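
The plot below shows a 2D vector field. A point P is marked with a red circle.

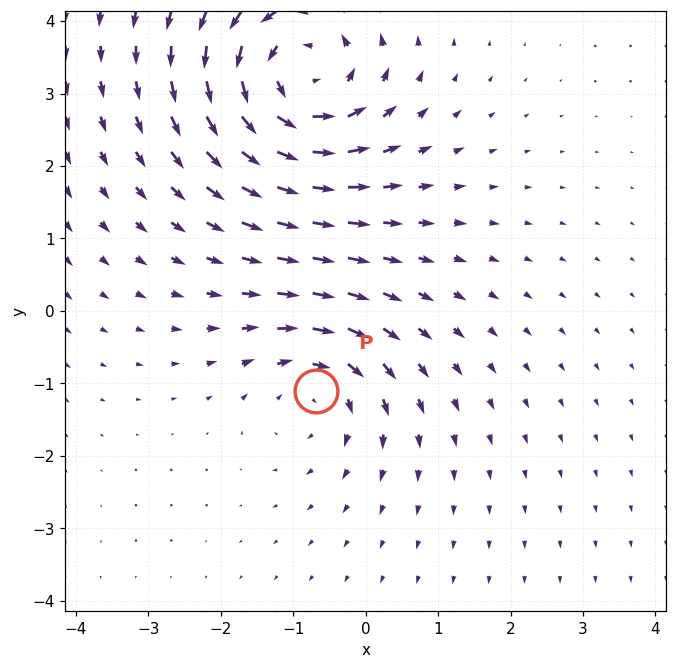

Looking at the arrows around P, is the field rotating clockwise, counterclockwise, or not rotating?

Near P at (-0.7, -1.1) the arrows circulate clockwise. The curl (z-component) there is about -3; negative curl means clockwise rotation.

clockwise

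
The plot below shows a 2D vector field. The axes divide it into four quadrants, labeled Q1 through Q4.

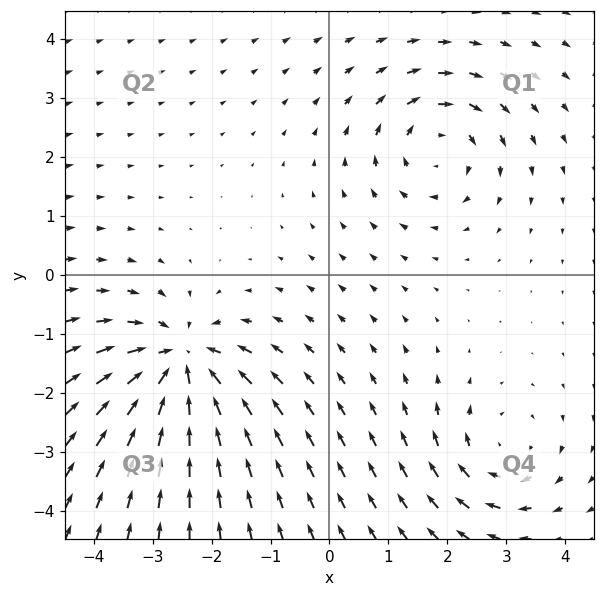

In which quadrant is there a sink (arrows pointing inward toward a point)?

Q3

The sink sits at approximately (-2.5, -1.5), which lies in quadrant Q3. The divergence there is about -6, negative as expected for a sink.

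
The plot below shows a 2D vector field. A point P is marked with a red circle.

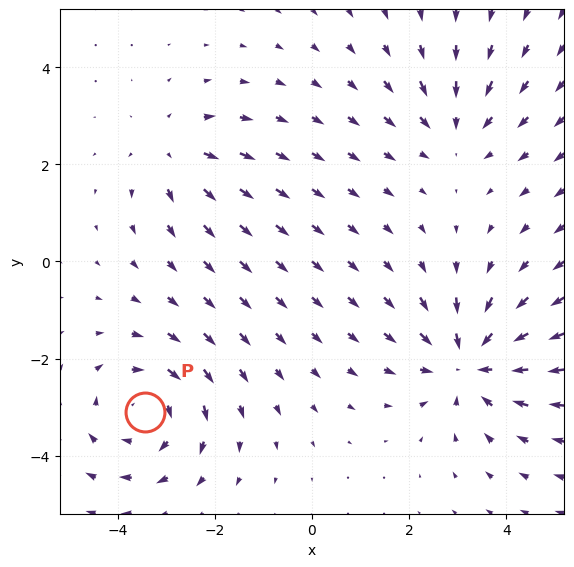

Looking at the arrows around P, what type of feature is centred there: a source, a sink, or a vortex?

At P (-3.4, -3.1) the arrows circulate clockwise. Divergence ≈0, curl about -4 — near-zero divergence with nonzero curl is a vortex.

vortex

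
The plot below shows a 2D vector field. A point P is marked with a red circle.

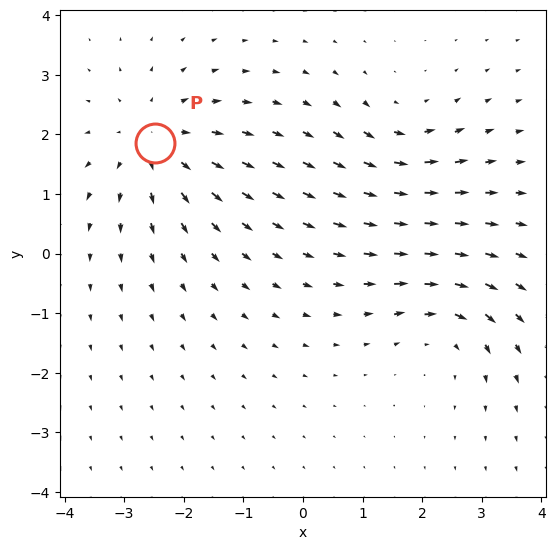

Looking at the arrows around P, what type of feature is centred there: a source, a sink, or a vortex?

source

At P (-2.5, 1.9) the arrows spread outward. Divergence about +3, curl ≈0 — positive divergence with near-zero curl is a source.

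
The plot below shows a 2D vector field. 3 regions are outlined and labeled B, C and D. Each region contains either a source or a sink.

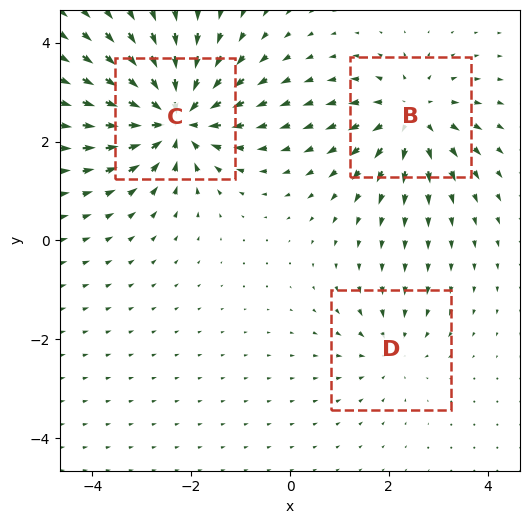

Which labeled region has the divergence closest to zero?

Divergence at each region's feature centre — B: about +4, C: about -6, D: about -2. Region D is closest to zero.

D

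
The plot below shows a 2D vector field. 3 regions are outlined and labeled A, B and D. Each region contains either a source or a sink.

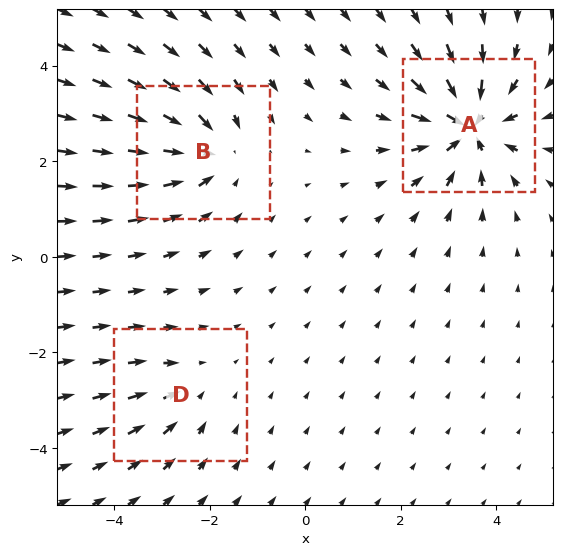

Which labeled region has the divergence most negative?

Divergence at each region's feature centre — A: about -6, B: about -4, D: about -2. Region A is most negative.

A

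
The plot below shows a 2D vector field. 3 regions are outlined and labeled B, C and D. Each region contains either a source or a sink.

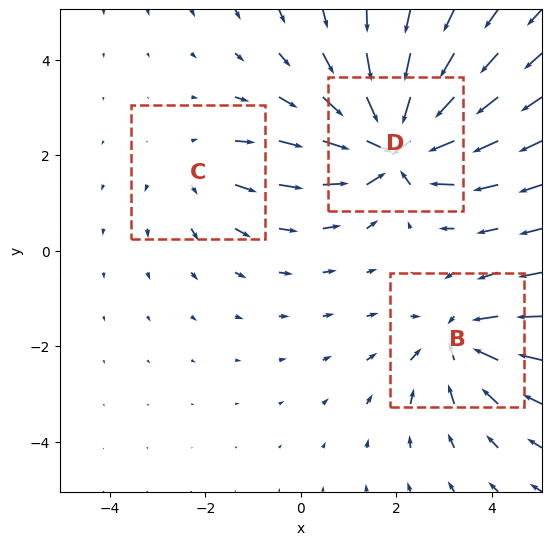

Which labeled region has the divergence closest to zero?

Divergence at each region's feature centre — B: about -3, C: about +2, D: about -6. Region C is closest to zero.

C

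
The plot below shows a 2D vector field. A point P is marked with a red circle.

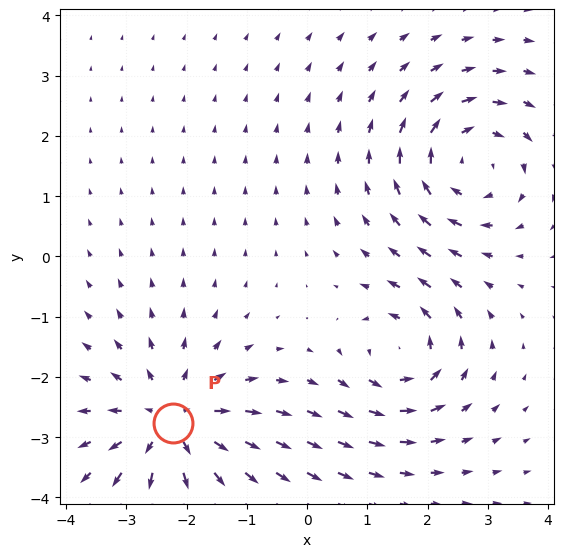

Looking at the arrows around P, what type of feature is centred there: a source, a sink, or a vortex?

At P (-2.2, -2.8) the arrows spread outward. Divergence about +4, curl ≈0 — positive divergence with near-zero curl is a source.

source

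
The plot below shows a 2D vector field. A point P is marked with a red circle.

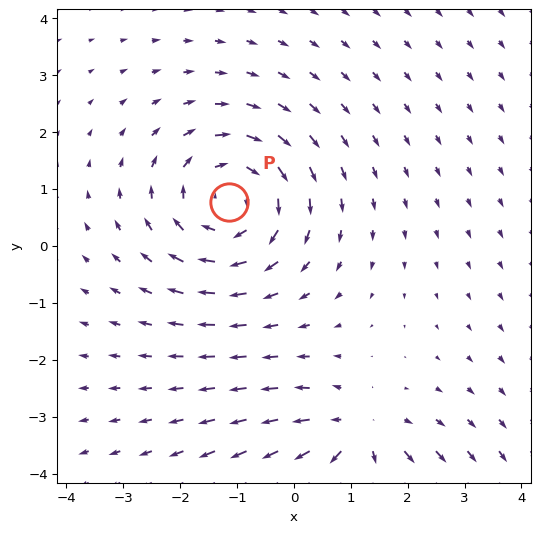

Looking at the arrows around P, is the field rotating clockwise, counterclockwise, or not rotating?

Near P at (-1.1, 0.8) the arrows circulate clockwise. The curl (z-component) there is about -3; negative curl means clockwise rotation.

clockwise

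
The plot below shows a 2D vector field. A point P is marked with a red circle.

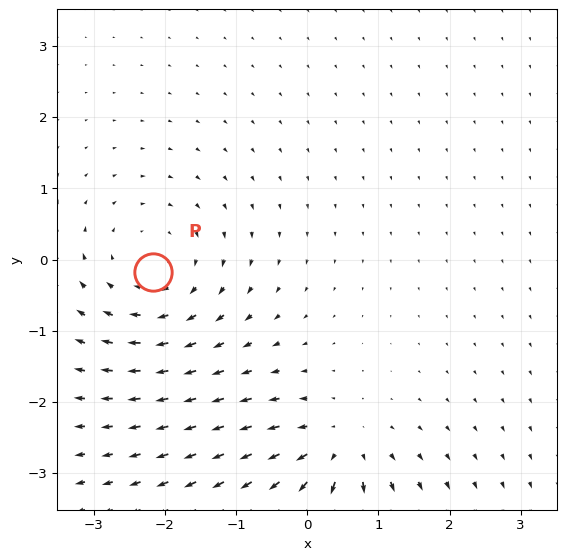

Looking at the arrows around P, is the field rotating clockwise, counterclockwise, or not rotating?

Near P at (-2.2, -0.2) the arrows circulate clockwise. The curl (z-component) there is about -3; negative curl means clockwise rotation.

clockwise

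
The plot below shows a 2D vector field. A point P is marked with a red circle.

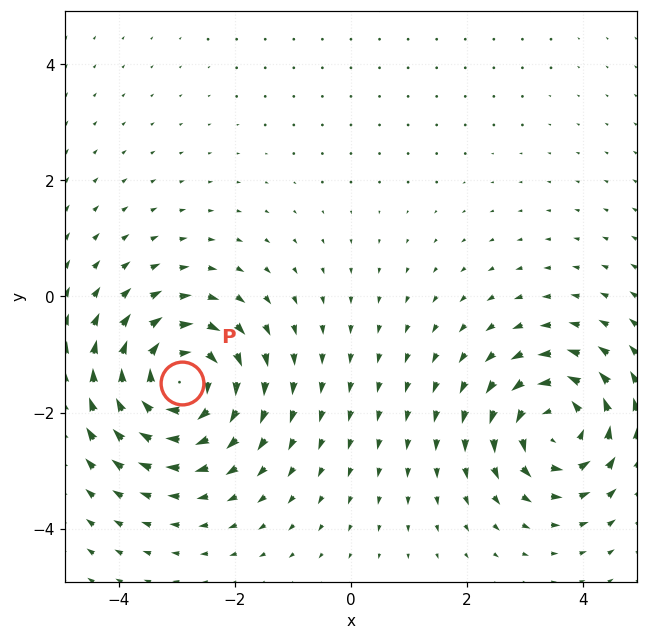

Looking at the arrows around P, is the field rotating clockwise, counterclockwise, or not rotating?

clockwise

Near P at (-2.9, -1.5) the arrows circulate clockwise. The curl (z-component) there is about -5; negative curl means clockwise rotation.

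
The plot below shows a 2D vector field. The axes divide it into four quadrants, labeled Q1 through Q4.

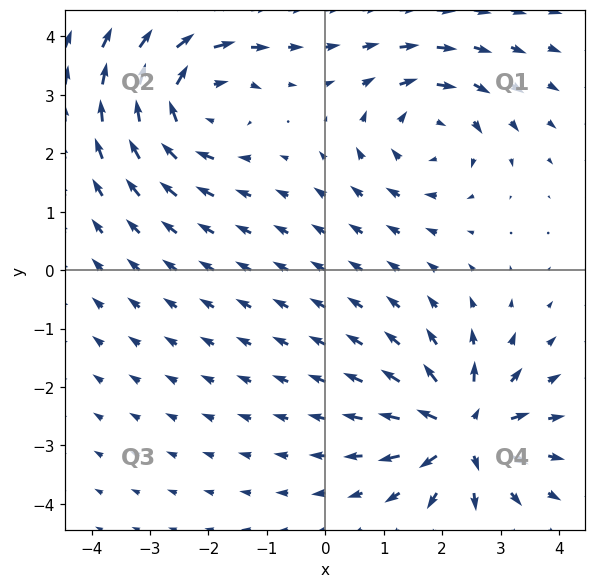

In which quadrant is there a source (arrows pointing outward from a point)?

Q4

The source sits at approximately (2.4, -2.8), which lies in quadrant Q4. The divergence there is about +6, positive as expected for a source.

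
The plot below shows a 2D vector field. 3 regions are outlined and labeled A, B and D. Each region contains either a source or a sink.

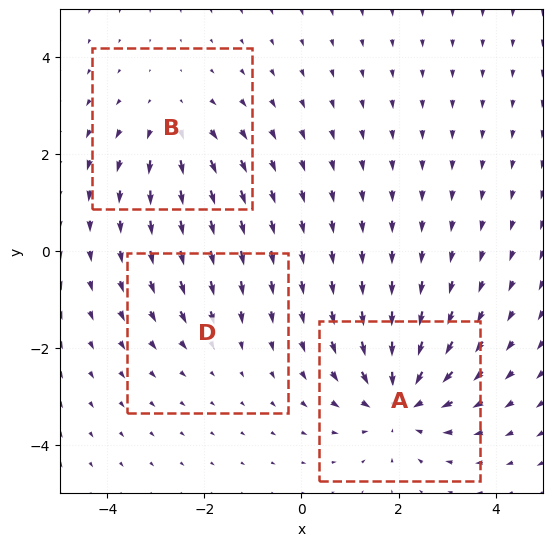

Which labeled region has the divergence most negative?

Divergence at each region's feature centre — A: about -5, B: about +3, D: about -2. Region A is most negative.

A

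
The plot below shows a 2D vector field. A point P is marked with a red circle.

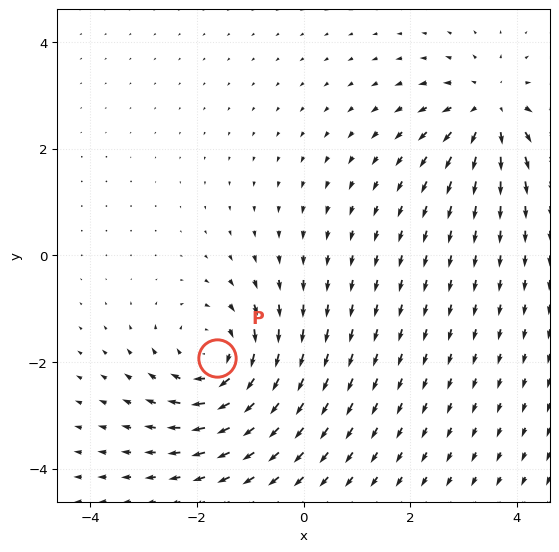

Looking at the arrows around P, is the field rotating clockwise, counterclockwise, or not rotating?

Near P at (-1.6, -1.9) the arrows circulate clockwise. The curl (z-component) there is about -4; negative curl means clockwise rotation.

clockwise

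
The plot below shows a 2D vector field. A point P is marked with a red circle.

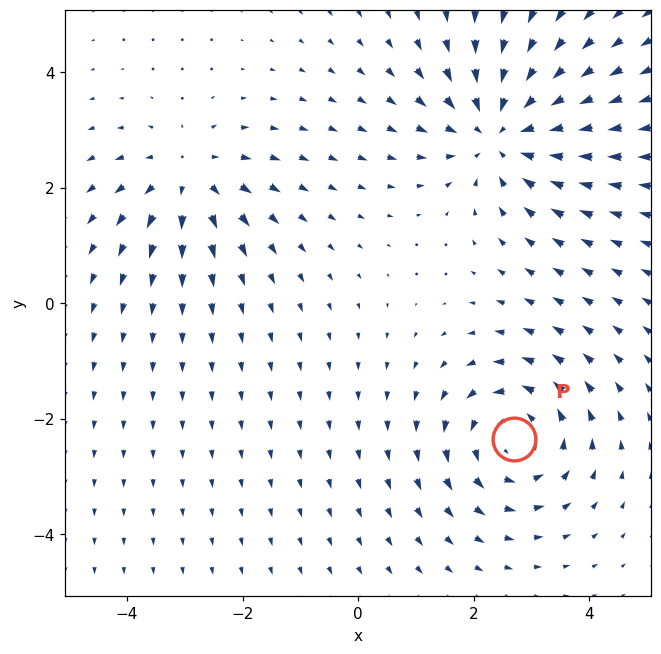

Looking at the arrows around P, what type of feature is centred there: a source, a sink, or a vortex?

vortex

At P (2.7, -2.3) the arrows circulate counterclockwise. Divergence ≈0, curl about +3 — near-zero divergence with nonzero curl is a vortex.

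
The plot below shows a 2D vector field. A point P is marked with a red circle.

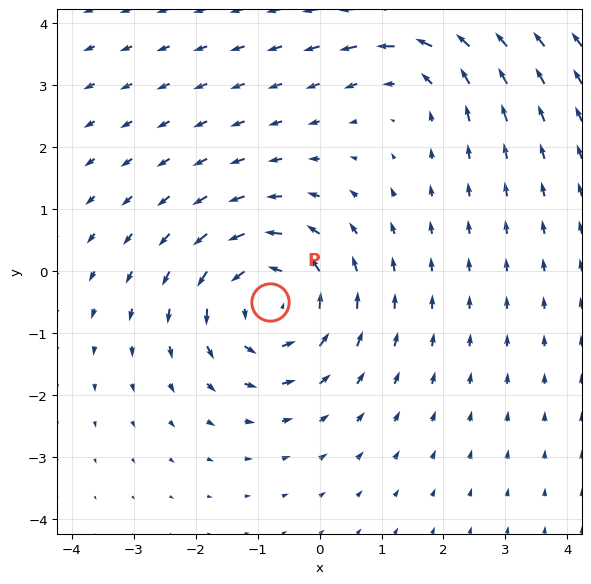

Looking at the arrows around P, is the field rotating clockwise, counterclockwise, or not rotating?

counterclockwise

Near P at (-0.8, -0.5) the arrows circulate counterclockwise. The curl (z-component) there is about +4; positive curl means counterclockwise rotation.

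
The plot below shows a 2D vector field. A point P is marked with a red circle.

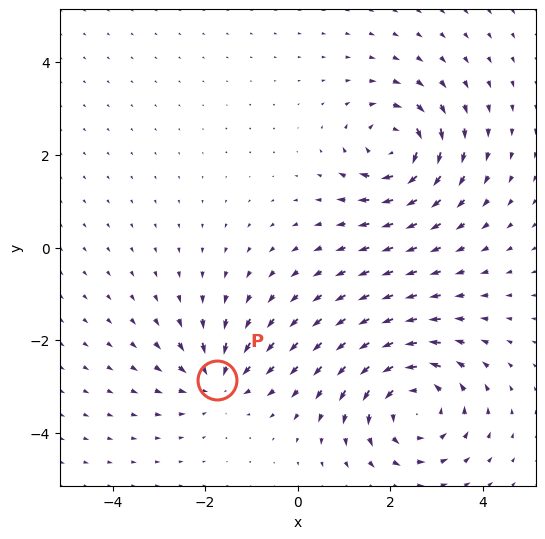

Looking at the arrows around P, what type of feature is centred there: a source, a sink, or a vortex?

At P (-1.7, -2.9) the arrows converge inward. Divergence about -4, curl ≈0 — negative divergence with near-zero curl is a sink.

sink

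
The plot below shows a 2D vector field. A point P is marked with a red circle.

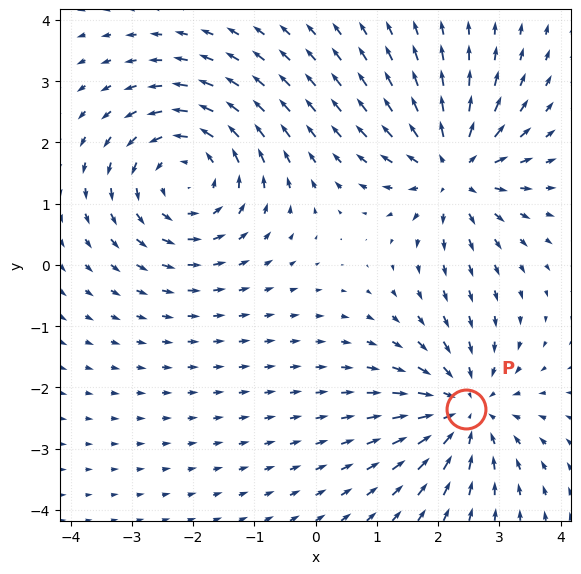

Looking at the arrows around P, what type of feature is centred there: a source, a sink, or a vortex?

At P (2.4, -2.4) the arrows converge inward. Divergence about -4, curl ≈0 — negative divergence with near-zero curl is a sink.

sink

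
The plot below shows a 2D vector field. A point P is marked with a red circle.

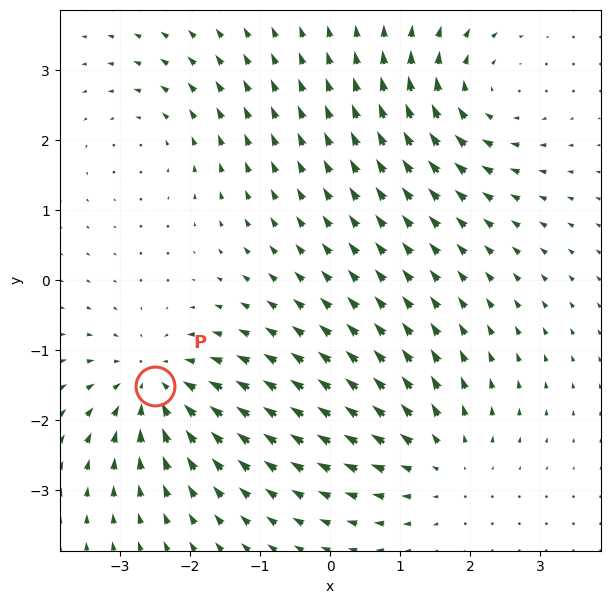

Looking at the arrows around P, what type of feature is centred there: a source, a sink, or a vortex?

sink

At P (-2.5, -1.5) the arrows converge inward. Divergence about -6, curl ≈0 — negative divergence with near-zero curl is a sink.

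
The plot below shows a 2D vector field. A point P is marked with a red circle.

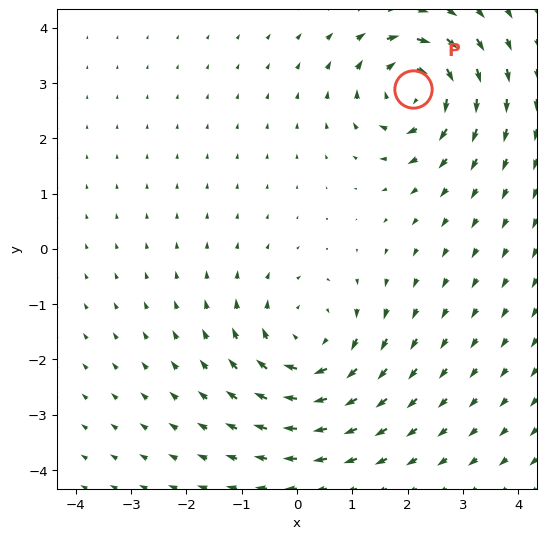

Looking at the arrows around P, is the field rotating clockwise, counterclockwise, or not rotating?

Near P at (2.1, 2.9) the arrows circulate clockwise. The curl (z-component) there is about -4; negative curl means clockwise rotation.

clockwise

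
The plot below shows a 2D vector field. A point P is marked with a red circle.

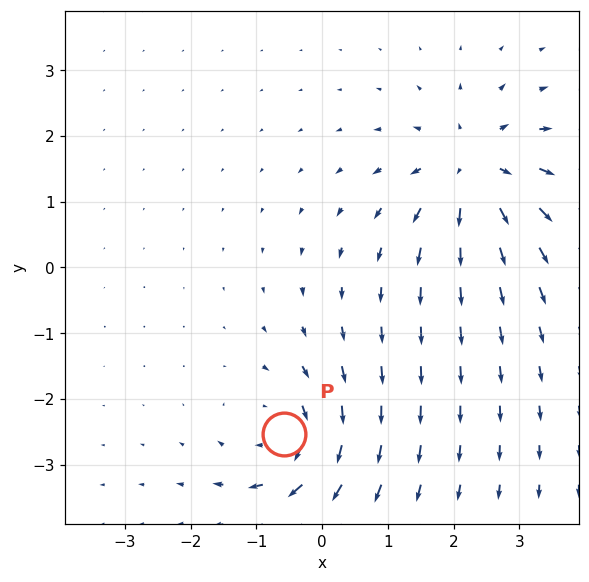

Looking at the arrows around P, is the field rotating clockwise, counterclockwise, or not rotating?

Near P at (-0.6, -2.5) the arrows circulate clockwise. The curl (z-component) there is about -5; negative curl means clockwise rotation.

clockwise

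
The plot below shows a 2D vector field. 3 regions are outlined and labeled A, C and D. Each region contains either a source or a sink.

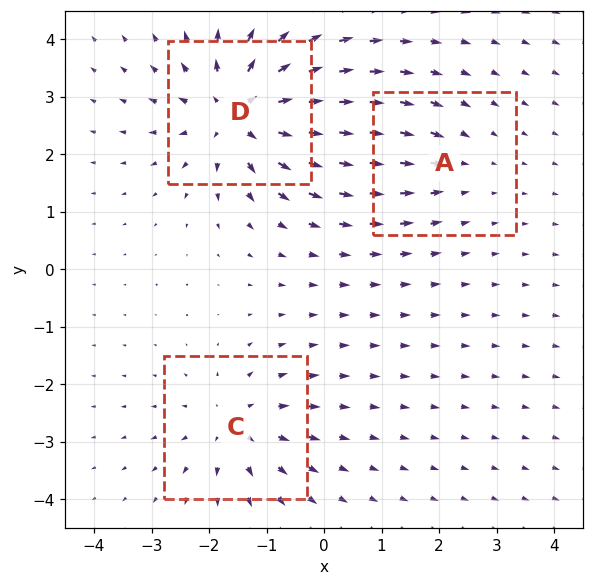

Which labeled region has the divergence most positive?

Divergence at each region's feature centre — A: about -2, C: about +3, D: about +6. Region D is most positive.

D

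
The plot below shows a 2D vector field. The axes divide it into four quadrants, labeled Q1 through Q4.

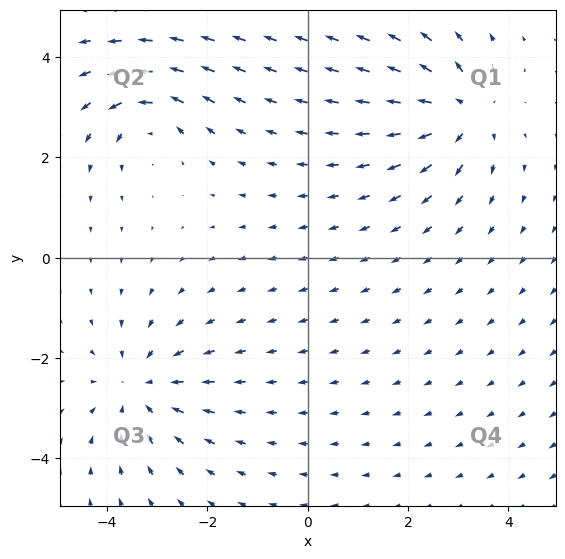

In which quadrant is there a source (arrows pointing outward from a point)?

The source sits at approximately (3.1, 2.9), which lies in quadrant Q1. The divergence there is about +5, positive as expected for a source.

Q1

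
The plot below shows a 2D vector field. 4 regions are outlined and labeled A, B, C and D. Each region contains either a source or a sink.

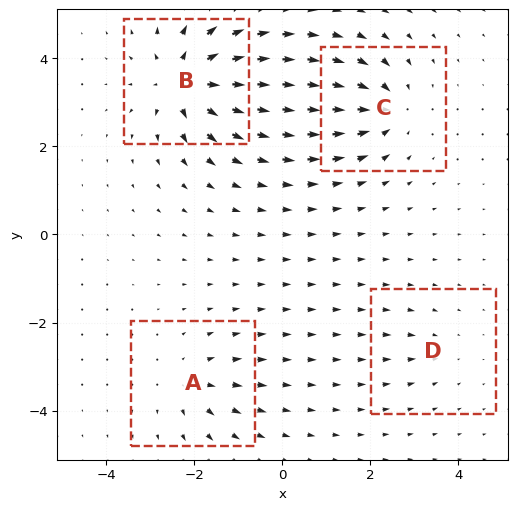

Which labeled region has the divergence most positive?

Divergence at each region's feature centre — A: about +4, B: about +8, C: about -6, D: about -2. Region B is most positive.

B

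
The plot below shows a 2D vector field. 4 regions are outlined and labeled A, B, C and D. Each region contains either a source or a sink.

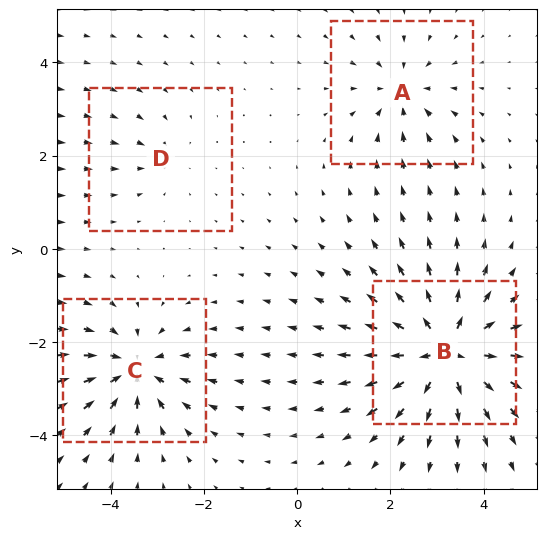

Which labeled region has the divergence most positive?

Divergence at each region's feature centre — A: about -4, B: about +8, C: about -6, D: about -2. Region B is most positive.

B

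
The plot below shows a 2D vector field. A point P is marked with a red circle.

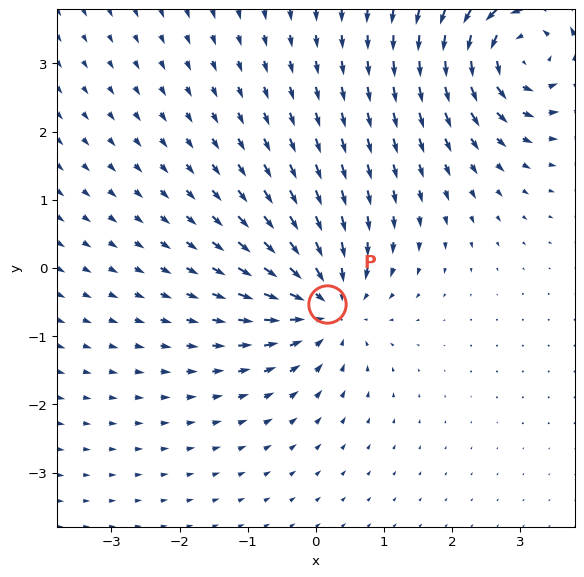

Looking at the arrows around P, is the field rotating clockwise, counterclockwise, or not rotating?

not rotating

Near P at (0.2, -0.5) the arrows show no circulation. The curl there is ≈0.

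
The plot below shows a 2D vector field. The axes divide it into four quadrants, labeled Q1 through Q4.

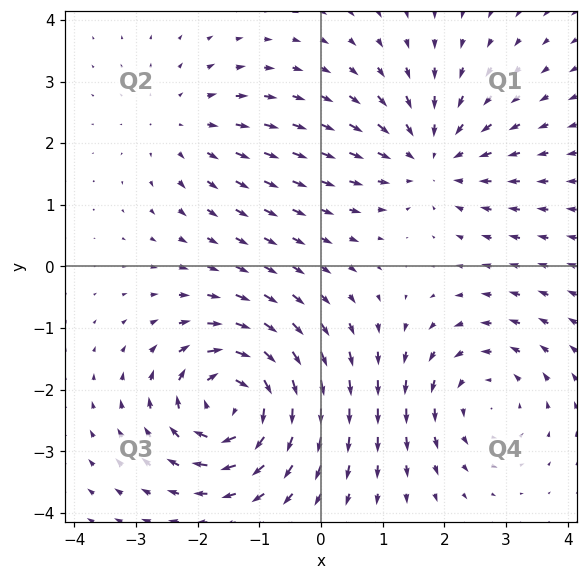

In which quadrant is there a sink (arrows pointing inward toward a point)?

The sink sits at approximately (1.8, 1.8), which lies in quadrant Q1. The divergence there is about -3, negative as expected for a sink.

Q1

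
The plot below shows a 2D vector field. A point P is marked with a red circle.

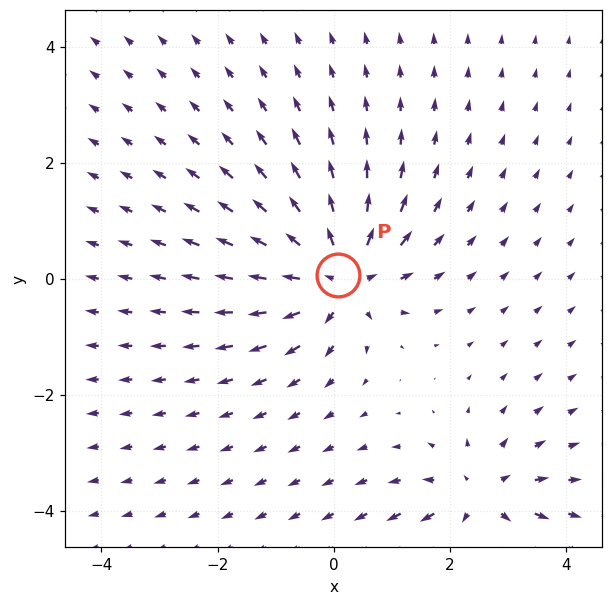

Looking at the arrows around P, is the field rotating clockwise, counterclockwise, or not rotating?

Near P at (0.1, 0.1) the arrows show no circulation. The curl there is ≈0.

not rotating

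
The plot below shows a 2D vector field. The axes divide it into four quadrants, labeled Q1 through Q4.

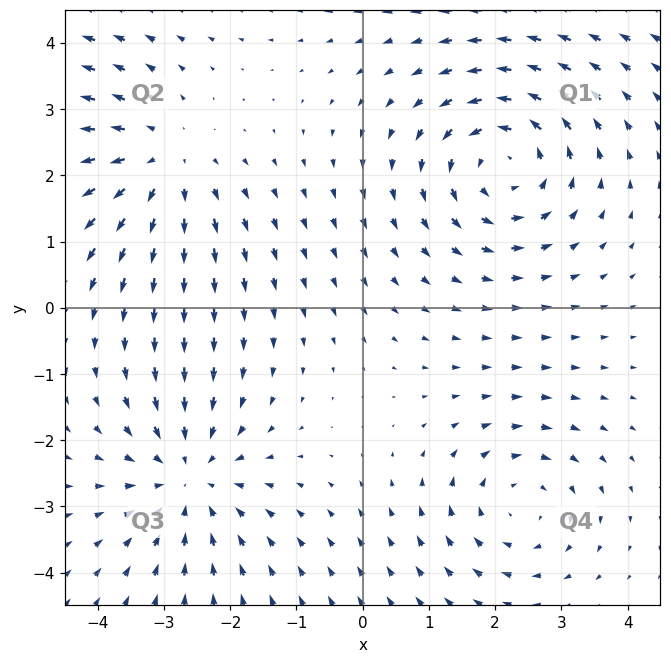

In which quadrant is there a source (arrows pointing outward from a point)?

Q2

The source sits at approximately (-3.0, 2.2), which lies in quadrant Q2. The divergence there is about +3, positive as expected for a source.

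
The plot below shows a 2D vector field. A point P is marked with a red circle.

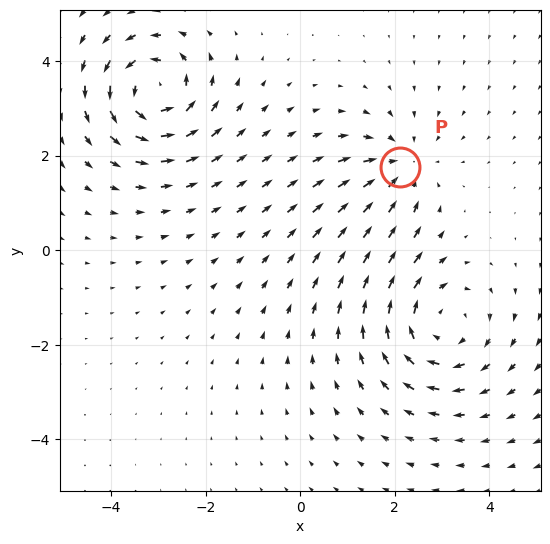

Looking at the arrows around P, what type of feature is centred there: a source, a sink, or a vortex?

At P (2.1, 1.8) the arrows converge inward. Divergence about -4, curl ≈0 — negative divergence with near-zero curl is a sink.

sink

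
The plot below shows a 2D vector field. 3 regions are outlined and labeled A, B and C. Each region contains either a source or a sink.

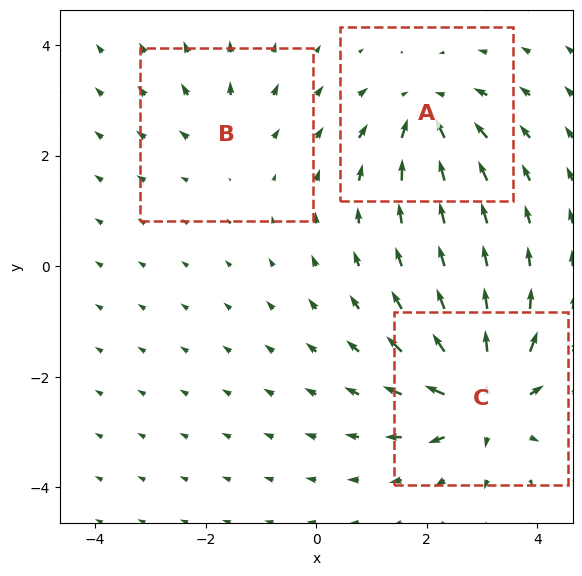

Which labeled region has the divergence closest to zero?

Divergence at each region's feature centre — A: about -4, B: about +2, C: about +6. Region B is closest to zero.

B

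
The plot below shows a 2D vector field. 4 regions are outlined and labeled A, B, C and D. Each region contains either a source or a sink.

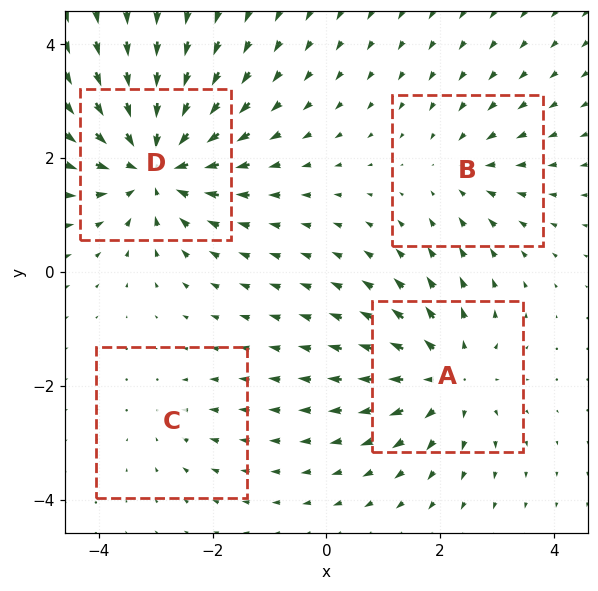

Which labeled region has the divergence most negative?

Divergence at each region's feature centre — A: about +5, B: about -3, C: about -2, D: about -7. Region D is most negative.

D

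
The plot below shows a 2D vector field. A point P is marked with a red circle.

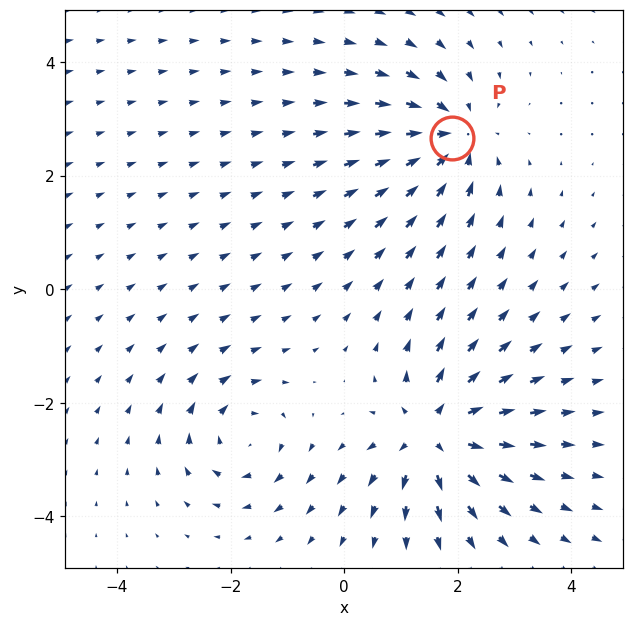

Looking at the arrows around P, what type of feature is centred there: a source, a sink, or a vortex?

sink

At P (1.9, 2.7) the arrows converge inward. Divergence about -5, curl ≈0 — negative divergence with near-zero curl is a sink.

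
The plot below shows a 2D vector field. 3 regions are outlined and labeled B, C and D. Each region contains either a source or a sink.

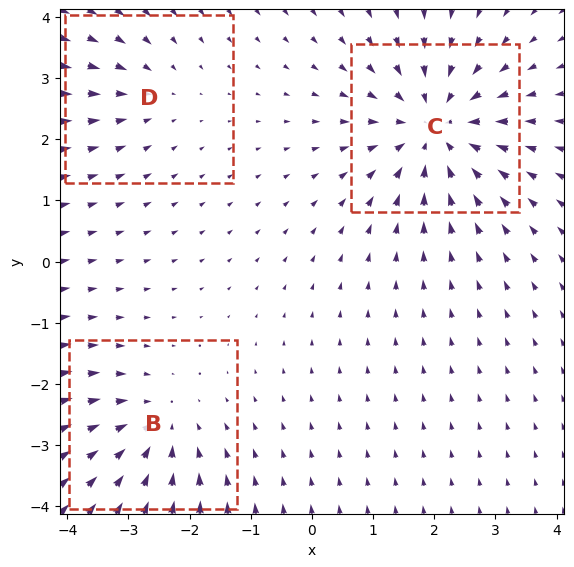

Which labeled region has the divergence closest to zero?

D

Divergence at each region's feature centre — B: about -3, C: about -4, D: about -2. Region D is closest to zero.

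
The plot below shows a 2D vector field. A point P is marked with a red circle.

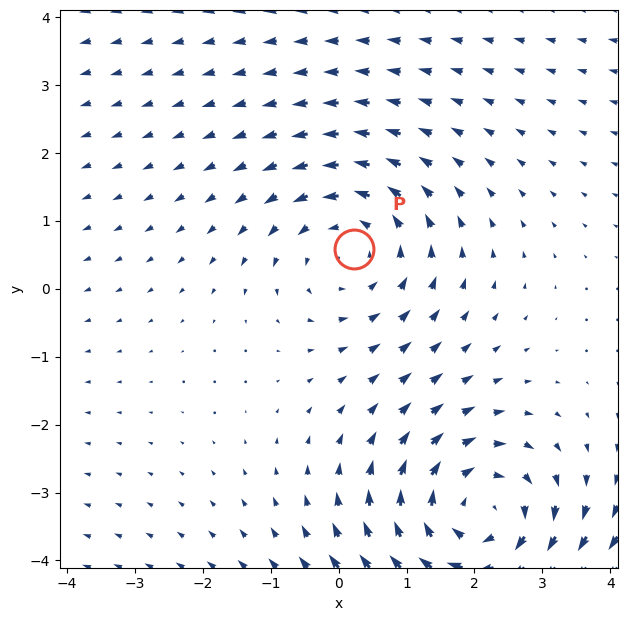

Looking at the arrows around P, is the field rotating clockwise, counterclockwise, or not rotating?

Near P at (0.2, 0.6) the arrows circulate counterclockwise. The curl (z-component) there is about +2; positive curl means counterclockwise rotation.

counterclockwise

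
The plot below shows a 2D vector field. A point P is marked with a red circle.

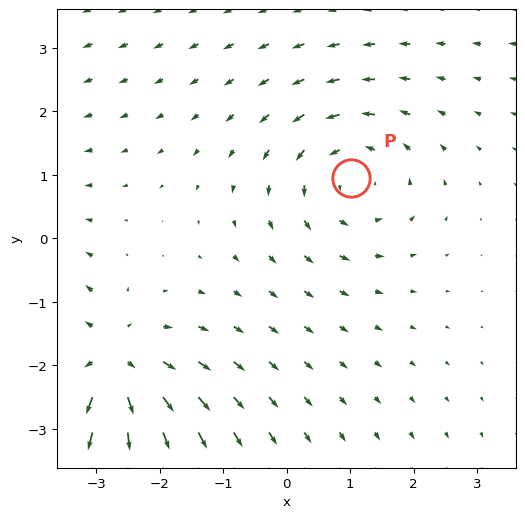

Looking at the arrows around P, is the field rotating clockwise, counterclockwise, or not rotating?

counterclockwise

Near P at (1.0, 0.9) the arrows circulate counterclockwise. The curl (z-component) there is about +3; positive curl means counterclockwise rotation.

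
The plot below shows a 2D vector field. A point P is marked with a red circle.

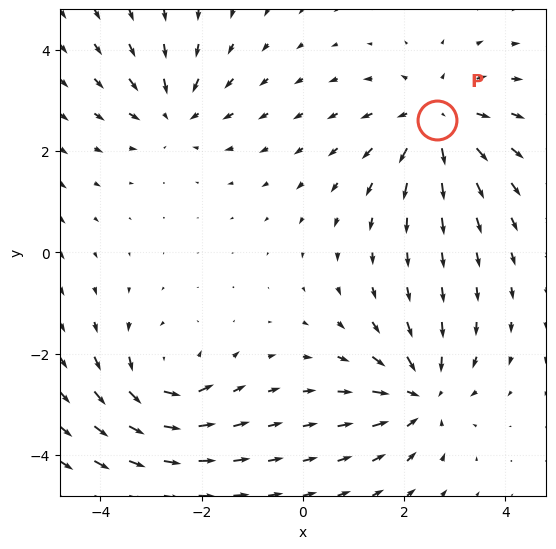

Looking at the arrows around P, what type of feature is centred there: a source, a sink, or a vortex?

At P (2.6, 2.6) the arrows spread outward. Divergence about +4, curl ≈0 — positive divergence with near-zero curl is a source.

source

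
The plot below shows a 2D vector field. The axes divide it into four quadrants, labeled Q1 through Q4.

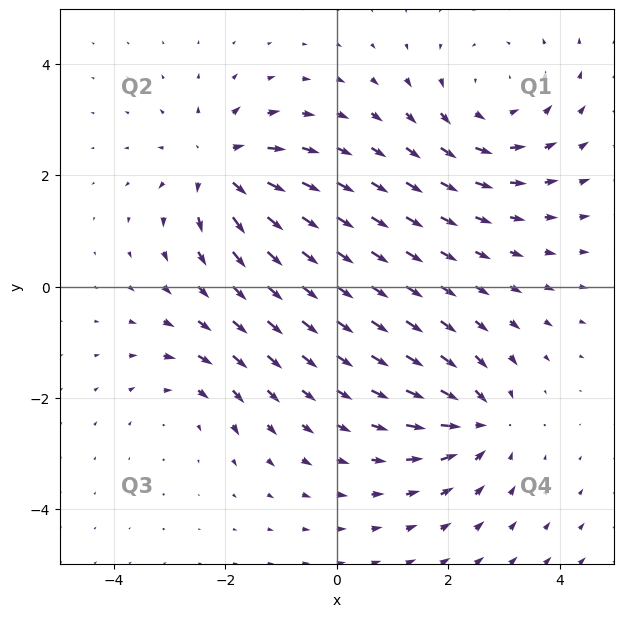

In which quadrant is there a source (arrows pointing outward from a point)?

Q2

The source sits at approximately (-2.1, 2.1), which lies in quadrant Q2. The divergence there is about +5, positive as expected for a source.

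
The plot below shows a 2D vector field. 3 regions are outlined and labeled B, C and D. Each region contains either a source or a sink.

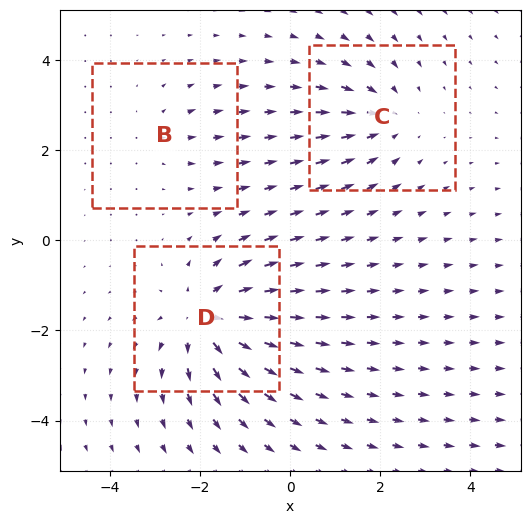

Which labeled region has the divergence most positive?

D

Divergence at each region's feature centre — B: about +2, C: about -3, D: about +5. Region D is most positive.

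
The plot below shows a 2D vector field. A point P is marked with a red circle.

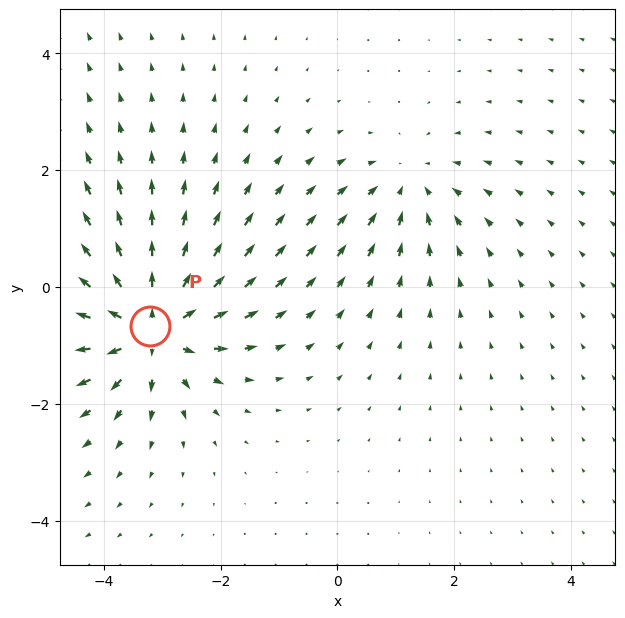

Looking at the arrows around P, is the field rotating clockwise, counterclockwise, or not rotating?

Near P at (-3.2, -0.7) the arrows show no circulation. The curl there is ≈0.

not rotating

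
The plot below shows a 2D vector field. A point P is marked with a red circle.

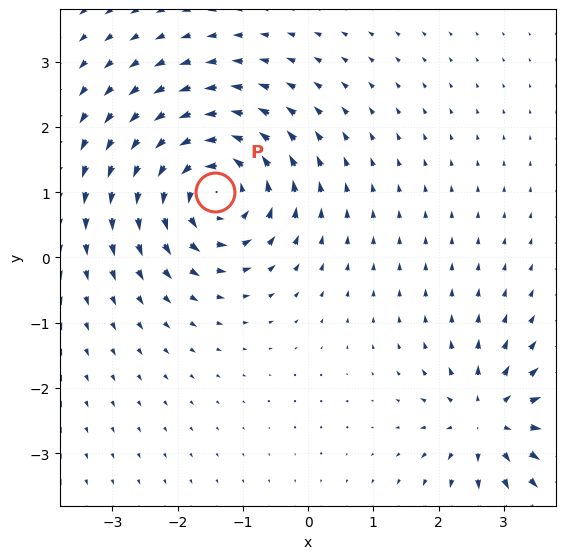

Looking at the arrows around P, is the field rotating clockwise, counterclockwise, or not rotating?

counterclockwise

Near P at (-1.4, 1.0) the arrows circulate counterclockwise. The curl (z-component) there is about +6; positive curl means counterclockwise rotation.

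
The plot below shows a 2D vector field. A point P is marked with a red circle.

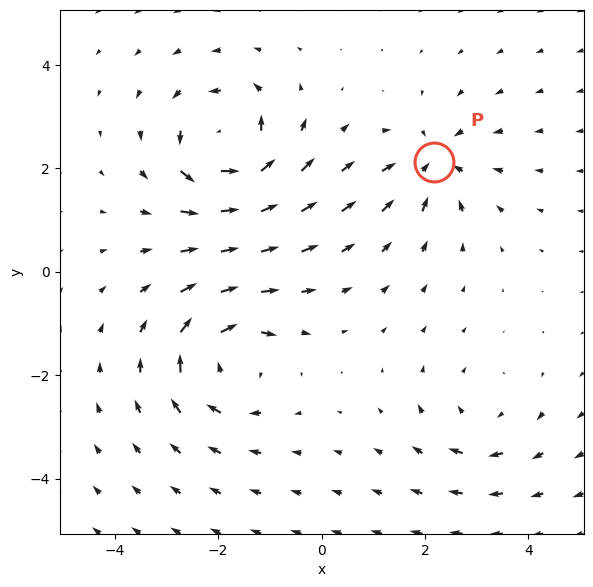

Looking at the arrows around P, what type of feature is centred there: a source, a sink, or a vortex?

sink

At P (2.2, 2.1) the arrows converge inward. Divergence about -4, curl ≈0 — negative divergence with near-zero curl is a sink.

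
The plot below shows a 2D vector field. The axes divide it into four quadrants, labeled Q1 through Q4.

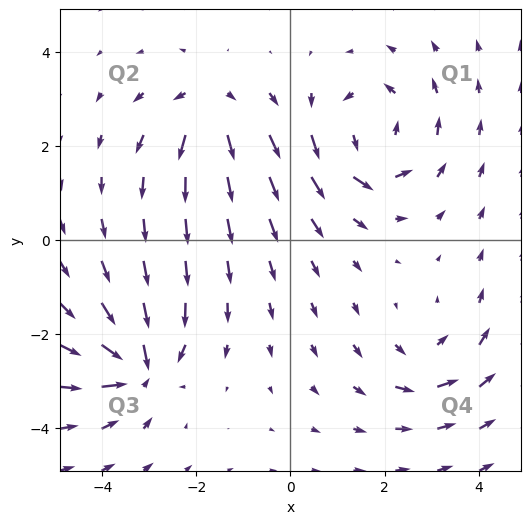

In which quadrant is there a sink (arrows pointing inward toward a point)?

The sink sits at approximately (-3.2, -2.7), which lies in quadrant Q3. The divergence there is about -5, negative as expected for a sink.

Q3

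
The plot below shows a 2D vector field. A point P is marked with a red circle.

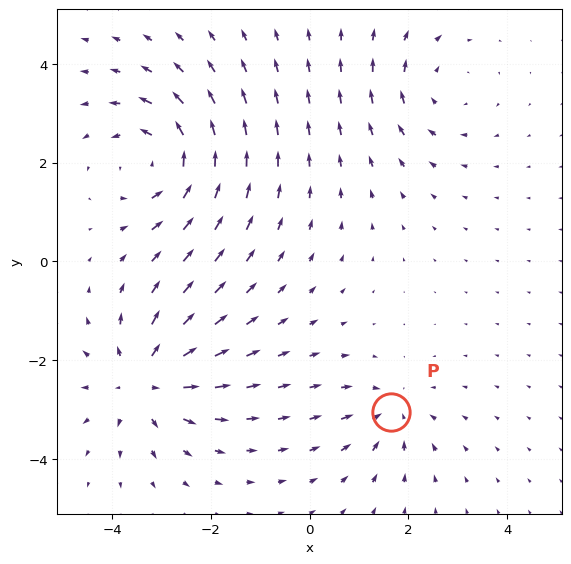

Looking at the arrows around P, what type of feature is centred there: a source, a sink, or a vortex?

At P (1.7, -3.1) the arrows converge inward. Divergence about -4, curl ≈0 — negative divergence with near-zero curl is a sink.

sink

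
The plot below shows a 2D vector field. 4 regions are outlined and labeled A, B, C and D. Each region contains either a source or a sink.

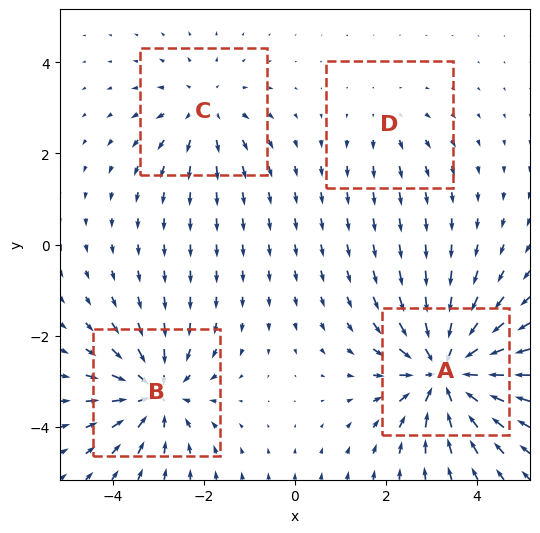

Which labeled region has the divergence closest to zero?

D

Divergence at each region's feature centre — A: about -7, B: about -5, C: about +3, D: about +2. Region D is closest to zero.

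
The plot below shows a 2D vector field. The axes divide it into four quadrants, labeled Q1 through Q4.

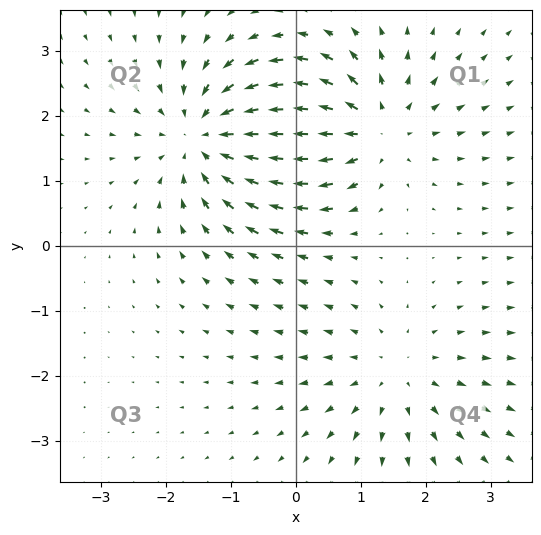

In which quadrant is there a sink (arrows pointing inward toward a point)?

Q2

The sink sits at approximately (-1.3, 1.7), which lies in quadrant Q2. The divergence there is about -5, negative as expected for a sink.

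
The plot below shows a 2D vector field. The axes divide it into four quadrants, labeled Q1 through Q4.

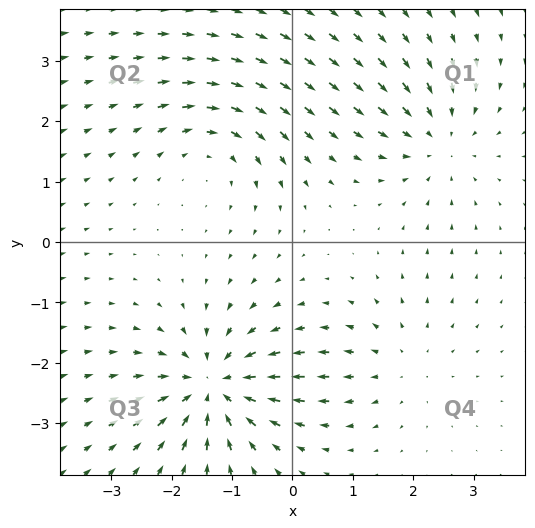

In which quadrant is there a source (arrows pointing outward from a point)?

The source sits at approximately (1.8, -2.0), which lies in quadrant Q4. The divergence there is about +3, positive as expected for a source.

Q4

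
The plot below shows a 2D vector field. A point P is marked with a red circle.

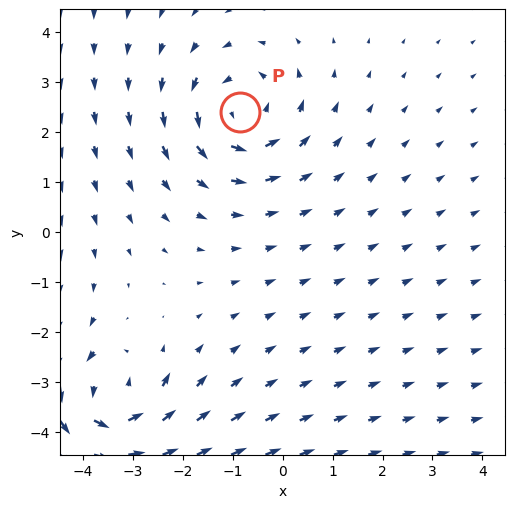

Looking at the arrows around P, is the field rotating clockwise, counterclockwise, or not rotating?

counterclockwise

Near P at (-0.8, 2.4) the arrows circulate counterclockwise. The curl (z-component) there is about +3; positive curl means counterclockwise rotation.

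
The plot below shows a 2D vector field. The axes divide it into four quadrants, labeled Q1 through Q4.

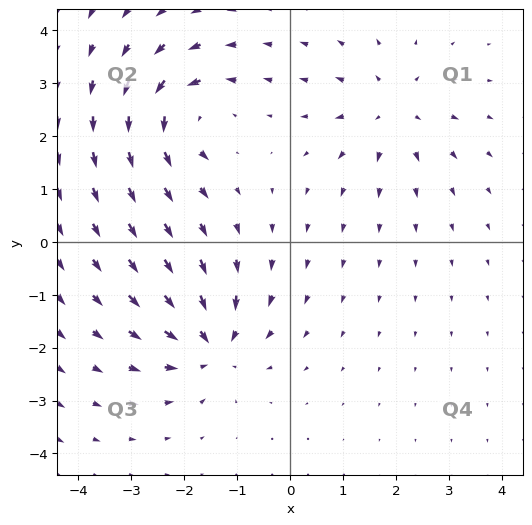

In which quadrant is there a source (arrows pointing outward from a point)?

Q1

The source sits at approximately (1.9, 2.5), which lies in quadrant Q1. The divergence there is about +4, positive as expected for a source.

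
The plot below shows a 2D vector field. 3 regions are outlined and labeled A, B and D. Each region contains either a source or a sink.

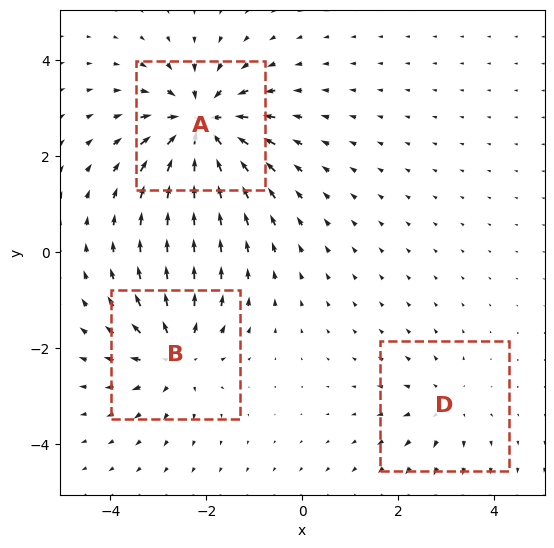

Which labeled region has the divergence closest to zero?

Divergence at each region's feature centre — A: about -5, B: about +4, D: about +2. Region D is closest to zero.

D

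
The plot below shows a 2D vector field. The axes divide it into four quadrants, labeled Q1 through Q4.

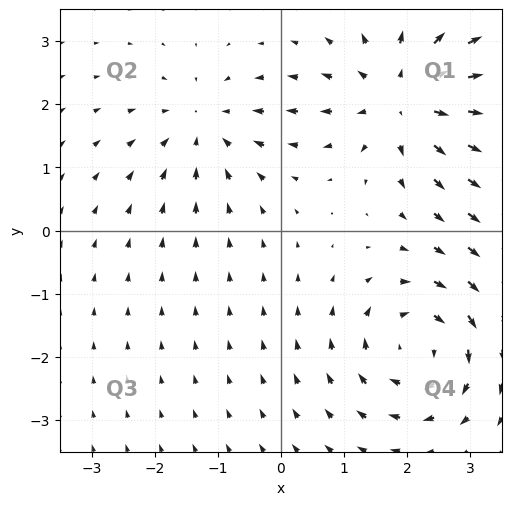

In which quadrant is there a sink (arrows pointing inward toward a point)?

The sink sits at approximately (-1.2, 1.7), which lies in quadrant Q2. The divergence there is about -3, negative as expected for a sink.

Q2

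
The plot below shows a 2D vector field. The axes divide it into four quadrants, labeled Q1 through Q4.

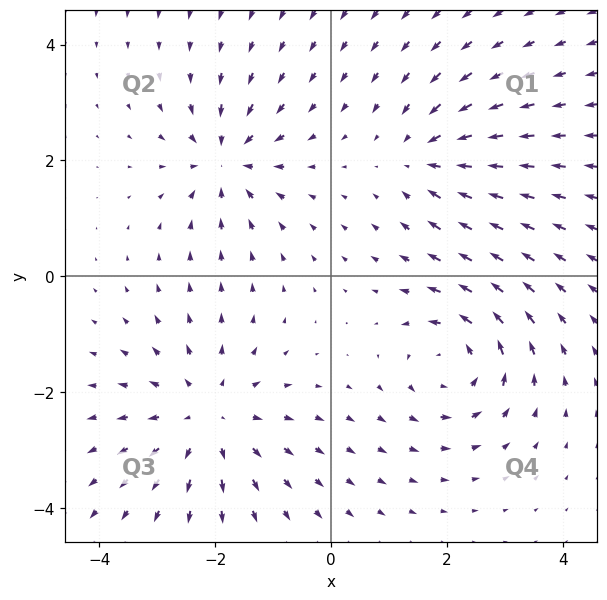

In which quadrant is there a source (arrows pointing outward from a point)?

The source sits at approximately (-2.1, -2.4), which lies in quadrant Q3. The divergence there is about +4, positive as expected for a source.

Q3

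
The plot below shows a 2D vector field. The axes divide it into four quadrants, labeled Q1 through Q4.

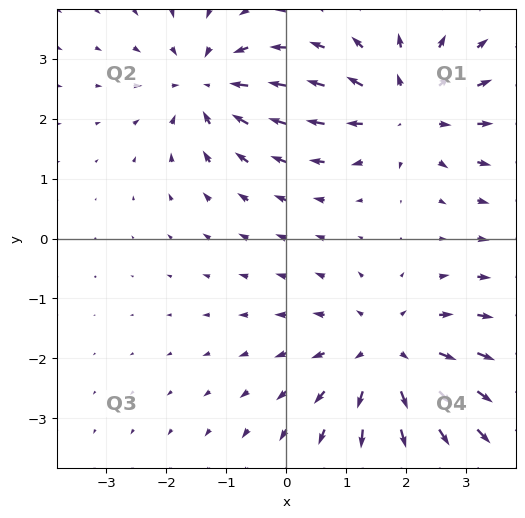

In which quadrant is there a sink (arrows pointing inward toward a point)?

Q2

The sink sits at approximately (-1.3, 2.6), which lies in quadrant Q2. The divergence there is about -4, negative as expected for a sink.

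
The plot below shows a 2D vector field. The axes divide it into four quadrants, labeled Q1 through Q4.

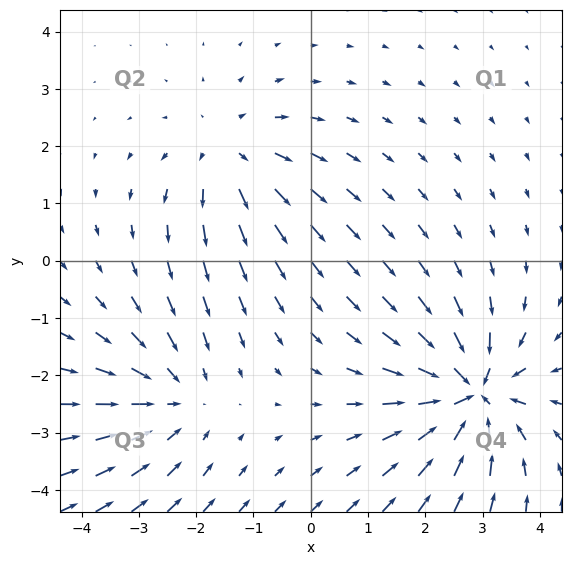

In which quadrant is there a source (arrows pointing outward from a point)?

Q2

The source sits at approximately (-1.4, 1.9), which lies in quadrant Q2. The divergence there is about +3, positive as expected for a source.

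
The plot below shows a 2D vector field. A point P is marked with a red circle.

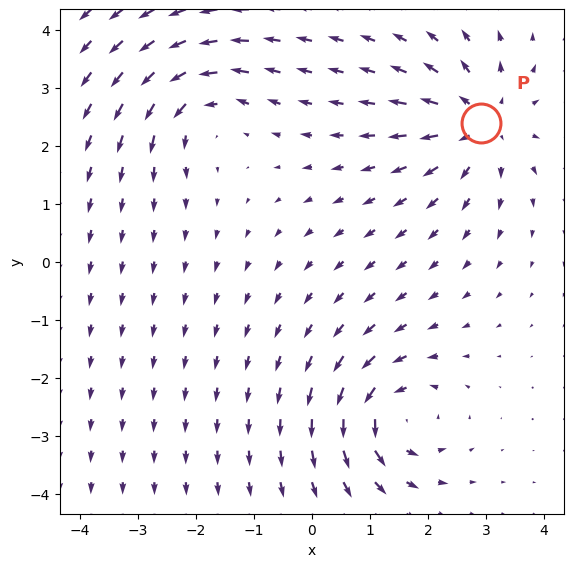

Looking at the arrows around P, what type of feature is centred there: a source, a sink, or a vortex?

source

At P (2.9, 2.4) the arrows spread outward. Divergence about +5, curl ≈0 — positive divergence with near-zero curl is a source.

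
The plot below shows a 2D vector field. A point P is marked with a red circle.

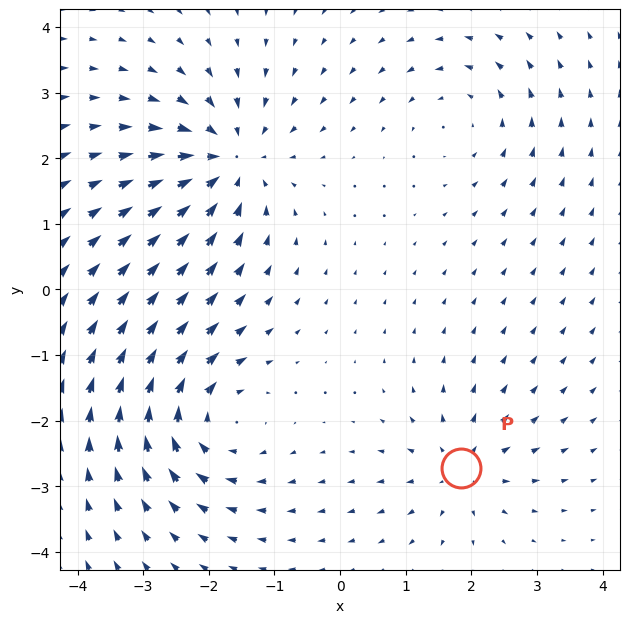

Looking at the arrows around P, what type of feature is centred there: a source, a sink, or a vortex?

At P (1.8, -2.7) the arrows spread outward. Divergence about +4, curl ≈0 — positive divergence with near-zero curl is a source.

source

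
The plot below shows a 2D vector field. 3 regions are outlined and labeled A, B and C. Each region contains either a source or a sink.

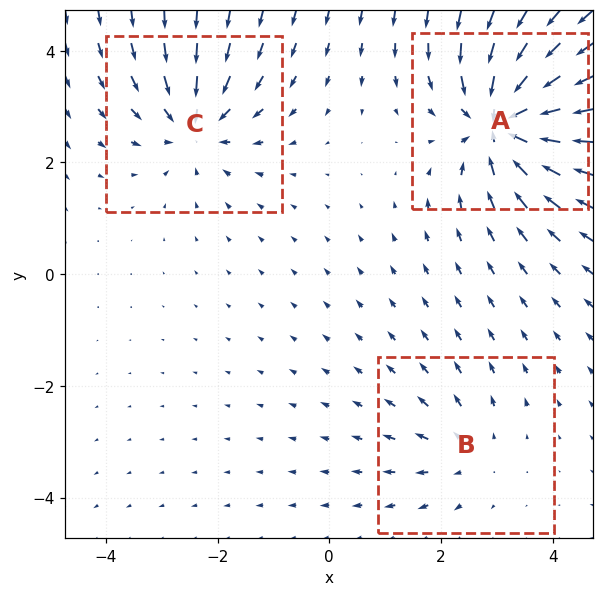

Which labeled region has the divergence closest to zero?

Divergence at each region's feature centre — A: about -6, B: about +2, C: about -4. Region B is closest to zero.

B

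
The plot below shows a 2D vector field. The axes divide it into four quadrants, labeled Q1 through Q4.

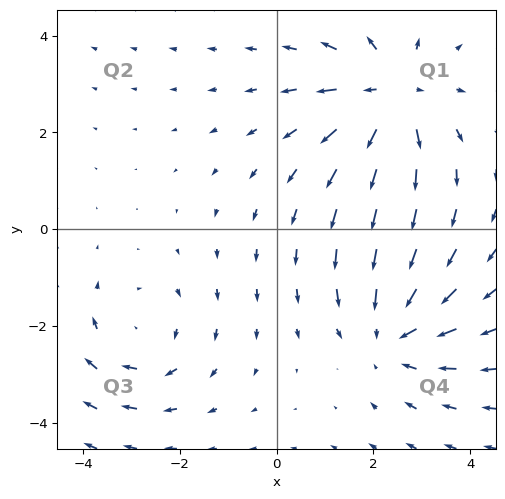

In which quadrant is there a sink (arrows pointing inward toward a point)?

Q4

The sink sits at approximately (2.4, -2.1), which lies in quadrant Q4. The divergence there is about -3, negative as expected for a sink.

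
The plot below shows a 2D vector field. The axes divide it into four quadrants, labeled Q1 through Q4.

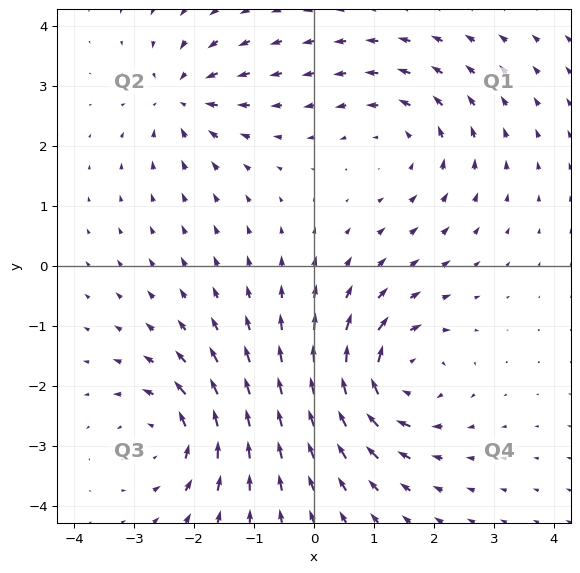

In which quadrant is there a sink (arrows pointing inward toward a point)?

Q2

The sink sits at approximately (-2.2, 2.8), which lies in quadrant Q2. The divergence there is about -4, negative as expected for a sink.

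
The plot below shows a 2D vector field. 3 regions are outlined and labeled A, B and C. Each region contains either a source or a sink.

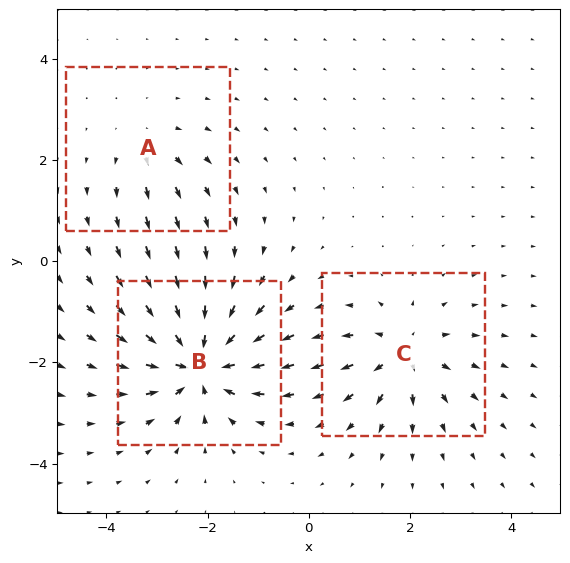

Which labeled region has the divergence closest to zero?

Divergence at each region's feature centre — A: about +2, B: about -6, C: about +4. Region A is closest to zero.

A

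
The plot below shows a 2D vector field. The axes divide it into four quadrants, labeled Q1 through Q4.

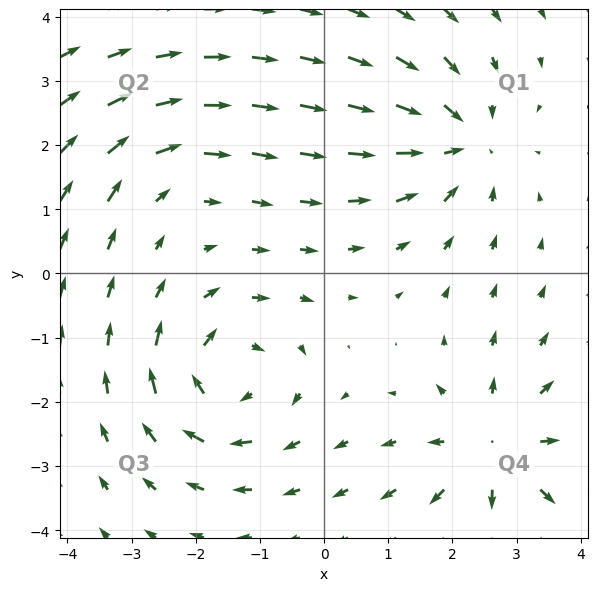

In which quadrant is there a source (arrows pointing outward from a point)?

The source sits at approximately (2.7, -2.7), which lies in quadrant Q4. The divergence there is about +4, positive as expected for a source.

Q4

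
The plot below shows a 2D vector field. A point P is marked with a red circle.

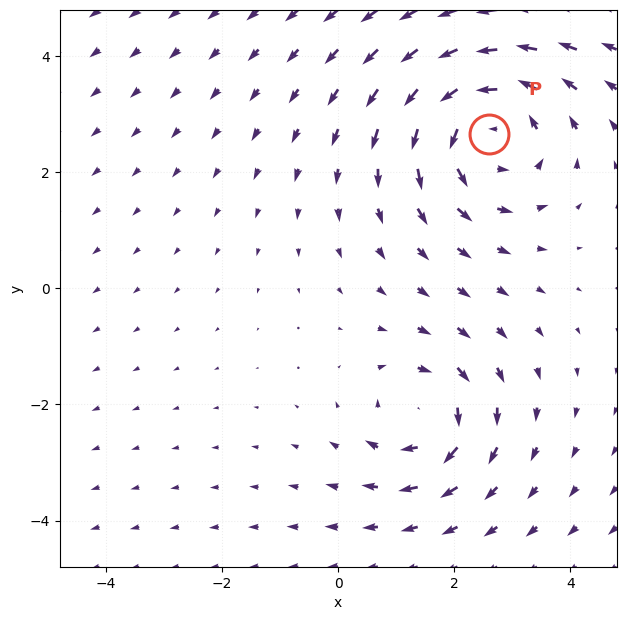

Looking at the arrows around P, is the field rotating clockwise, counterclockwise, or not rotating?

Near P at (2.6, 2.7) the arrows circulate counterclockwise. The curl (z-component) there is about +4; positive curl means counterclockwise rotation.

counterclockwise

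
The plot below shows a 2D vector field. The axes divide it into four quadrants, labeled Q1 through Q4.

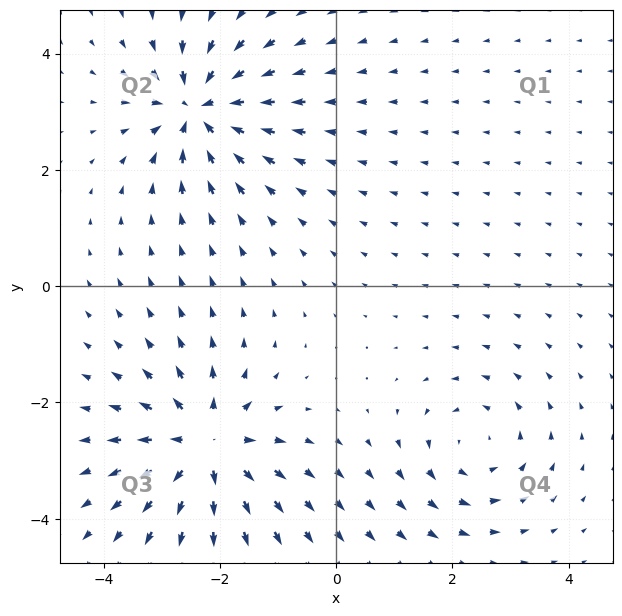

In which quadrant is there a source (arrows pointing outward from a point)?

The source sits at approximately (-2.3, -2.7), which lies in quadrant Q3. The divergence there is about +6, positive as expected for a source.

Q3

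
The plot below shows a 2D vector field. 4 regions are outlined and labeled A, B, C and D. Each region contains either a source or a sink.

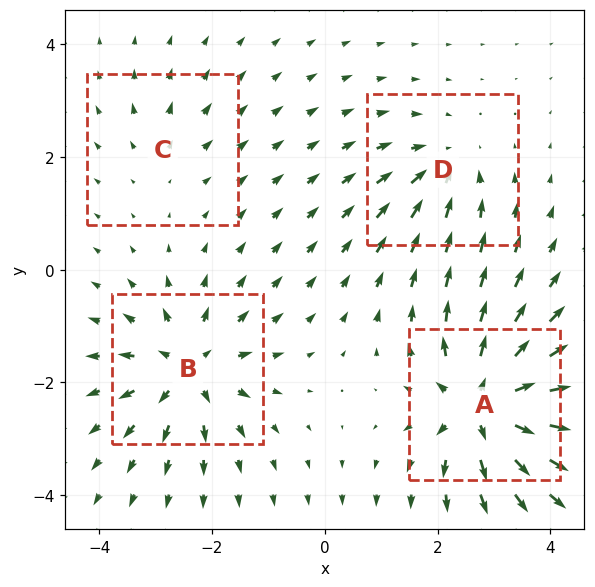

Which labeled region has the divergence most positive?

A

Divergence at each region's feature centre — A: about +9, B: about +6, C: about +2, D: about -4. Region A is most positive.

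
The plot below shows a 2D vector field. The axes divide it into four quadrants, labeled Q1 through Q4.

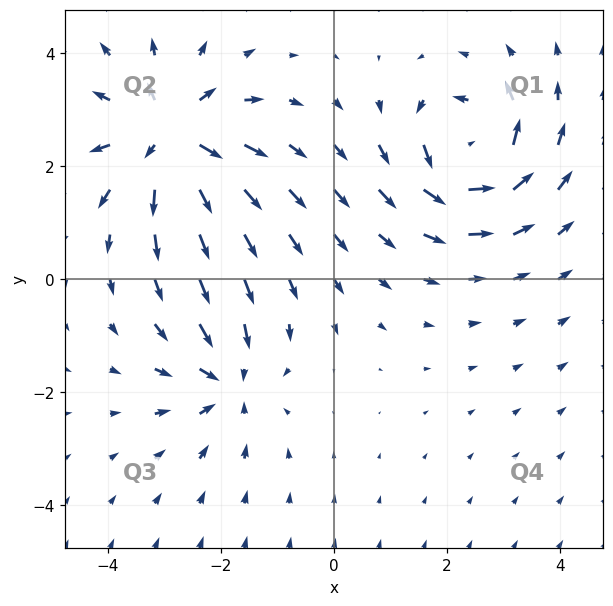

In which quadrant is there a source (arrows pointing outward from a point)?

Q2

The source sits at approximately (-2.9, 2.5), which lies in quadrant Q2. The divergence there is about +6, positive as expected for a source.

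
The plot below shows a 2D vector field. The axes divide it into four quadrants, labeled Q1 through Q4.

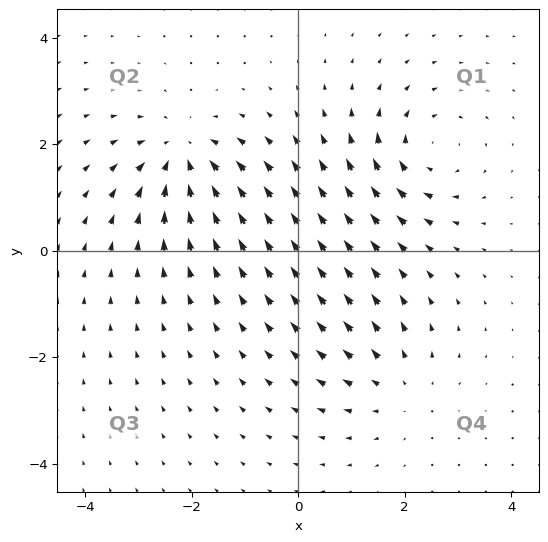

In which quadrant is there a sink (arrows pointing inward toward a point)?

The sink sits at approximately (-2.2, 1.8), which lies in quadrant Q2. The divergence there is about -5, negative as expected for a sink.

Q2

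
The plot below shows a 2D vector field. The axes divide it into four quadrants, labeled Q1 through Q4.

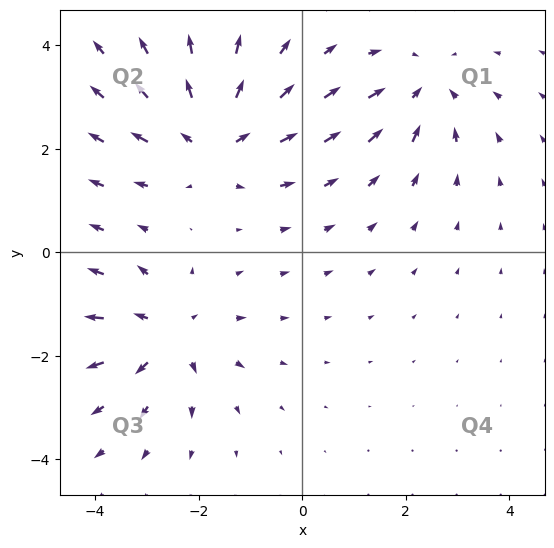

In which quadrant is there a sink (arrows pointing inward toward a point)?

Q1

The sink sits at approximately (2.3, 3.1), which lies in quadrant Q1. The divergence there is about -3, negative as expected for a sink.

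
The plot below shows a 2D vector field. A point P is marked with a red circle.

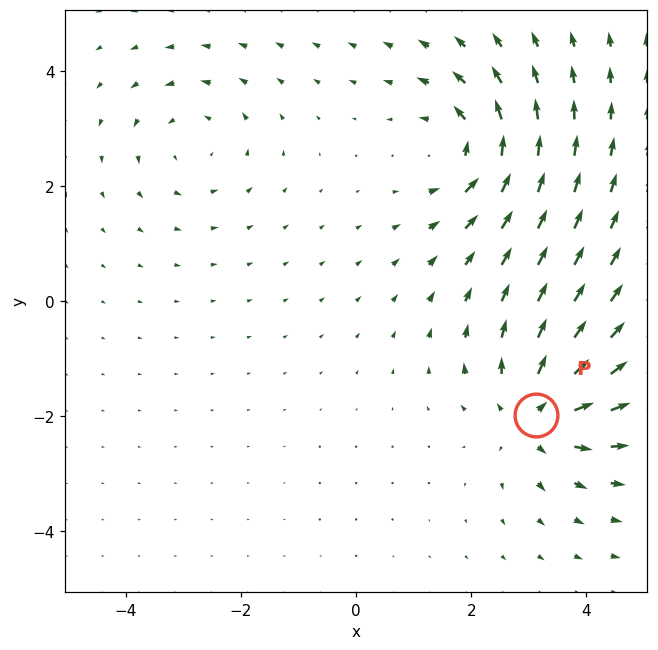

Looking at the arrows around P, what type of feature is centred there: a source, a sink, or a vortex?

source

At P (3.1, -2.0) the arrows spread outward. Divergence about +6, curl ≈0 — positive divergence with near-zero curl is a source.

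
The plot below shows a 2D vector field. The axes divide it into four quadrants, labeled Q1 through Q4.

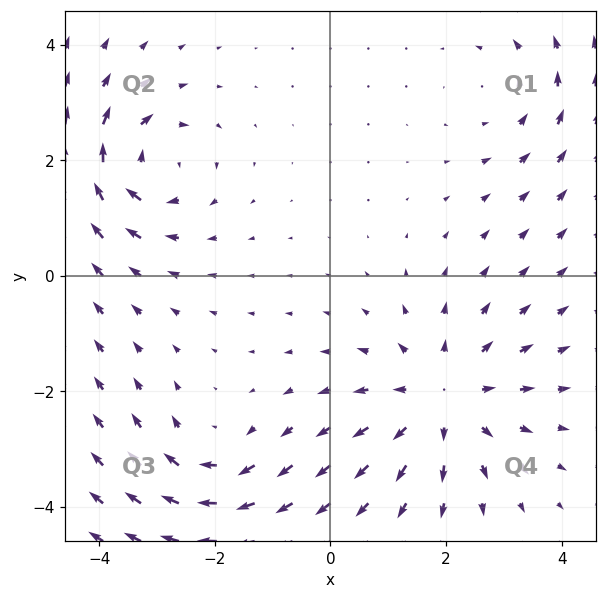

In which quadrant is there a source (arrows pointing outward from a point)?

Q4

The source sits at approximately (1.9, -2.1), which lies in quadrant Q4. The divergence there is about +4, positive as expected for a source.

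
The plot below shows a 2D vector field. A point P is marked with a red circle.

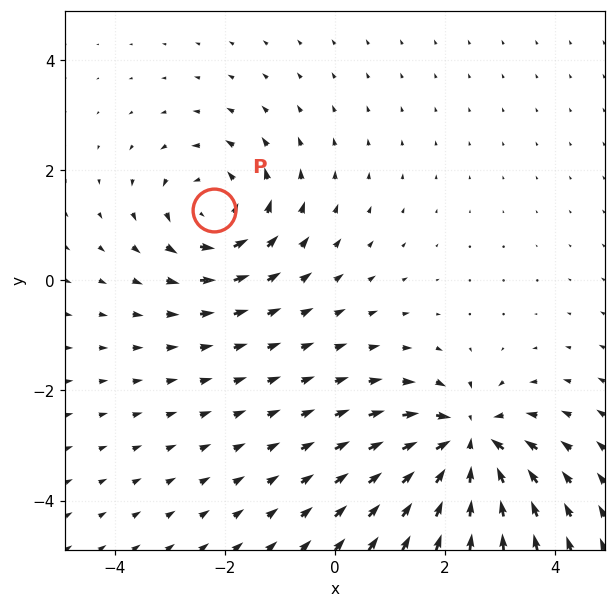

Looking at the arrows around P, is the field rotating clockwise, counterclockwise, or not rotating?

counterclockwise

Near P at (-2.2, 1.3) the arrows circulate counterclockwise. The curl (z-component) there is about +4; positive curl means counterclockwise rotation.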